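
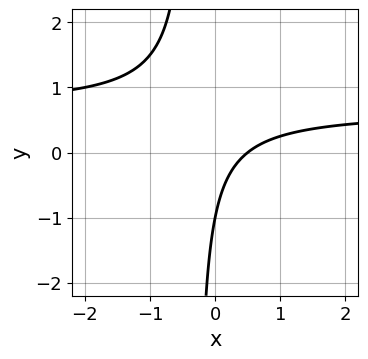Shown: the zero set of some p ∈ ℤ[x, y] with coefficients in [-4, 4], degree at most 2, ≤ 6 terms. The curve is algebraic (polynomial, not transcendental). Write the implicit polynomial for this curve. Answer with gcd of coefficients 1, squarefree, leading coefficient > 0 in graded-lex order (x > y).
Degree: the shape is more complex than any degree-1 curve, so deg p = 2.
Observable constraints: it crosses the y-axis at the gridline y = -1.
Together with the visible shape, these determine p as stated.

3*x*y - 2*x + y + 1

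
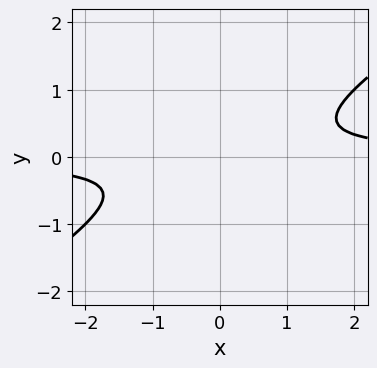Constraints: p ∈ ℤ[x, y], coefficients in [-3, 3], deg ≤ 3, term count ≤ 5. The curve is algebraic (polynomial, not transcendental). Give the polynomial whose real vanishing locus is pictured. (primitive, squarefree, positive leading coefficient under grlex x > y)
2*x*y - 3*y^2 - 1

(a) The degree is 2 — a generic line meets the curve in up to 2 points.
(b) Reading off the gridlines: it misses every integer gridline on the y-axis; no x-intercept at any integer in the box.
(c) Fitting integer coefficients to these (and the overall shape) gives p.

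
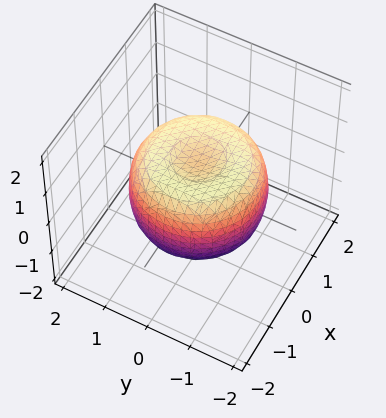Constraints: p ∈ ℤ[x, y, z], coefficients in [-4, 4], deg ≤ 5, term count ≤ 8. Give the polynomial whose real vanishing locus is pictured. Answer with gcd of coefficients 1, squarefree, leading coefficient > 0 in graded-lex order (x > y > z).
2*x^4 + 4*x^2*y^2 + 2*y^4 - 3*x^2 - 3*y^2 + 3*z^2 - 2

(a) The degree is 4 — the shape is more complex than any degree-3 surface.
(b) Symmetries: rotational symmetry about the z-axis ⇒ p depends on x, y only through x² + y².
(c) From the axis intercepts and sections: a circular section at z = 1 has radius between 0 and 1.
(d) Solving for integer coefficients yields p as stated.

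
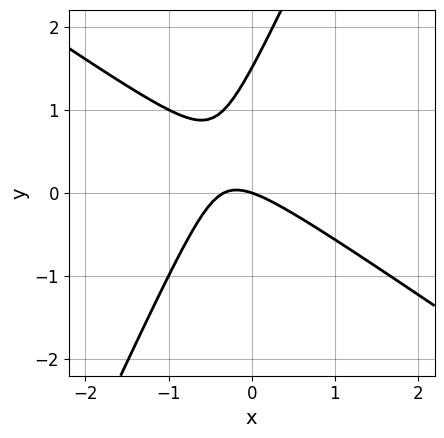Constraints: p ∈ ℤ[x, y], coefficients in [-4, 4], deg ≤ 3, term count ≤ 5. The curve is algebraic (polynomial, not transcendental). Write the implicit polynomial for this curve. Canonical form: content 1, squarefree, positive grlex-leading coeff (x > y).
The degree is 2 — the shape is more complex than any degree-1 curve.
Reading off the gridlines: one x-axis crossing is at x = 0; it crosses the y-axis at the gridline y = 0.
Solving for integer coefficients yields p as stated.

3*x^2 + 3*x*y - 2*y^2 + x + 3*y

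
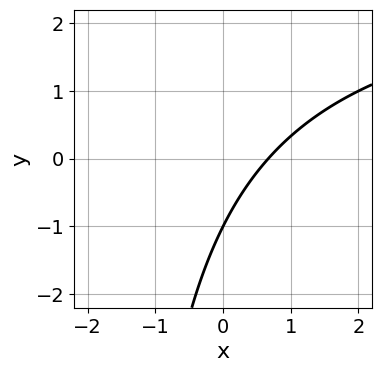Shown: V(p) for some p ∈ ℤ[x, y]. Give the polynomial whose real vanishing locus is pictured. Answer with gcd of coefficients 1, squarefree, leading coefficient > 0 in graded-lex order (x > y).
deg p = 2. The shape is more complex than any degree-1 curve.
Checking where it meets the axes: it meets the y-axis at y = -1 (among the integer gridlines).
Solving for integer coefficients yields p as stated.

x*y - 3*x + 2*y + 2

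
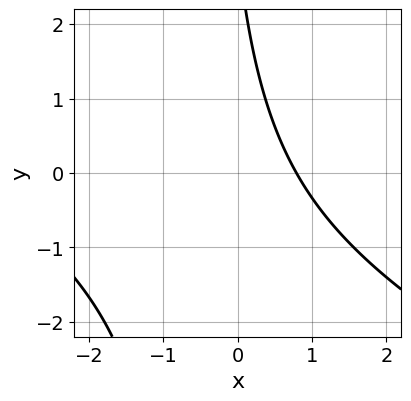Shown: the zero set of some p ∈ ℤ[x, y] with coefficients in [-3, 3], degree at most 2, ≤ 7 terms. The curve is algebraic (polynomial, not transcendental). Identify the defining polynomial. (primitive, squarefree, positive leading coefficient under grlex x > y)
x^2 + 2*x*y + 3*x + y - 3

The degree is 2 — a generic line meets the curve in up to 2 points.
From the visible intercepts: the curve avoids every integer y-axis point in the box.
Assembling these constraints gives the stated polynomial.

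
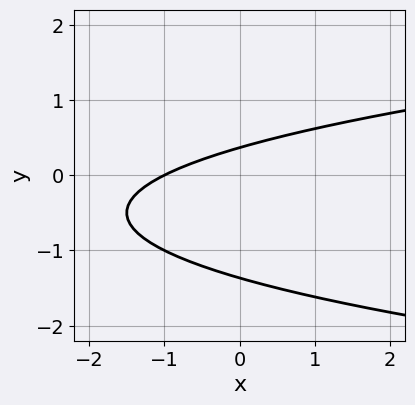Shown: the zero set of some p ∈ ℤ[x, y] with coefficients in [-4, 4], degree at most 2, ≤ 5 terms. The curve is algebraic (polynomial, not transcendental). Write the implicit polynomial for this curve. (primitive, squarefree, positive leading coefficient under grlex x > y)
1. The degree is 2 — the shape is more complex than any degree-1 curve.
2. From the axis intercepts and sections: it meets the x-axis at x = -1 (among the integer gridlines).
3. Putting this together gives p.

2*y^2 - x + 2*y - 1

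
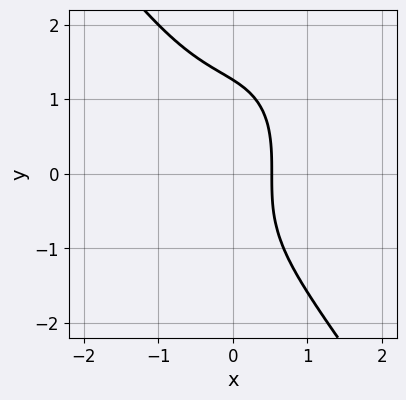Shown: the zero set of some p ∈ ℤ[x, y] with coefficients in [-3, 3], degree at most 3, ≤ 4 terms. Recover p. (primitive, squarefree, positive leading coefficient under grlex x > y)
1. Degree: the shape is more complex than any degree-2 curve, so deg p = 3.
2. Solving for integer coefficients yields p as stated.

3*x^3 + y^3 + 3*x - 2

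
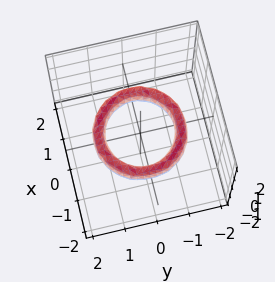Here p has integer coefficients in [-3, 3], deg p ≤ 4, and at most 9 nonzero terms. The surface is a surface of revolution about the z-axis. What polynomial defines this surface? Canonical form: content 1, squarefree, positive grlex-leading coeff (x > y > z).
x^4 + 2*x^2*y^2 + y^4 - 3*x^2 - 3*y^2 + 2*z^2 + 2

(a) deg p = 4.
(b) Symmetries: rotational symmetry about the z-axis ⇒ p depends on x, y only through x² + y².
(c) Observable constraints: the surface avoids every integer z-axis point in the box; the x-axis gridline crossings are at x ∈ {-1, 1}; among the integer gridlines, it crosses the y-axis at y ∈ {-1, 1}; a circular section at z = 0 has radius exactly 1.
(d) The integer polynomial consistent with all of this is the stated p.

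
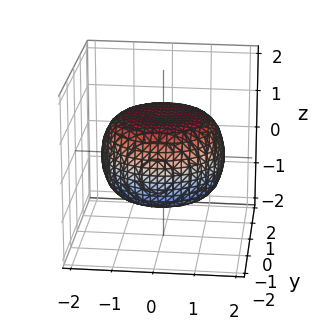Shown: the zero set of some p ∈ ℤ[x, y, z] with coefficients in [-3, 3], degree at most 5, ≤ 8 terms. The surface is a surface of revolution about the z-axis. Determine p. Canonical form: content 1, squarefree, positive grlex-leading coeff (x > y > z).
x^4 + 2*x^2*y^2 + y^4 - x^2 - y^2 + 3*z^2 - 3

(a) Degree: a generic line meets the surface in up to 4 points, so deg p = 4.
(b) Symmetries: the z-axis is an axis of rotation, so x and y enter only as x² + y².
(c) From the axis intercepts and sections: a circular section at z = -1 has radius exactly 1; among the integer gridlines, it crosses the z-axis at z ∈ {-1, 1}.
(d) These observations pin down the coefficients.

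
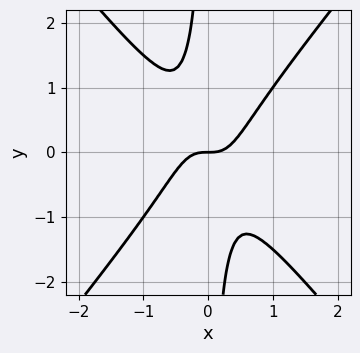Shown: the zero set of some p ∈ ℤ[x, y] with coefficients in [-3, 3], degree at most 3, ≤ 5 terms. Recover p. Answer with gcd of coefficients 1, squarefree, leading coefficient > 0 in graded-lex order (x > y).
3*x^3 - 2*x*y^2 - y

1. deg p = 3.
2. From the axis intercepts and sections: it meets the y-axis at y = 0 (among the integer gridlines); it crosses the x-axis at the gridline x = 0.
3. Together with the visible shape, these determine p as stated.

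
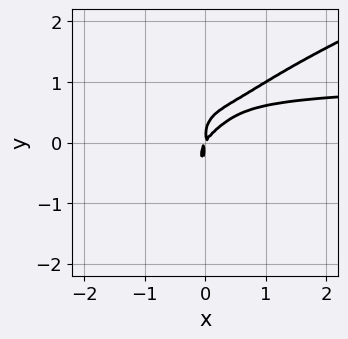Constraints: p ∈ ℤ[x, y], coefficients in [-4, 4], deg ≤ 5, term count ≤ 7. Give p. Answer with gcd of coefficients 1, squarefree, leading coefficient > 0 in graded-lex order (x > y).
1. Degree: a generic line meets the curve in up to 4 points, so deg p = 4.
2. Solving for integer coefficients yields p as stated.

3*y^4 - 3*x^2*y - x*y^2 + 3*x^2 - 2*x*y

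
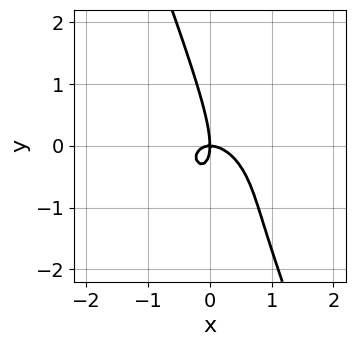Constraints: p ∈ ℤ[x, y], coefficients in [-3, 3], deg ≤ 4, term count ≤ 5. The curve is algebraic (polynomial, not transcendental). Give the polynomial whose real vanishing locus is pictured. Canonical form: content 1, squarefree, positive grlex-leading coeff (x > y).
Degree: no degree-2 curve has this shape, so deg p = 3.
Against the integer gridlines: it crosses the y-axis at the gridline y = 0; it meets the x-axis at x = 0 (among the integer gridlines).
Together with the visible shape, these determine p as stated.

3*x^3 + 2*x^2*y + 3*x*y^2 + y^3 + 2*x*y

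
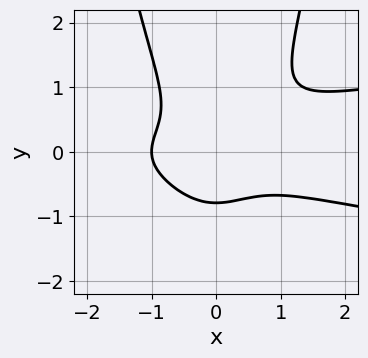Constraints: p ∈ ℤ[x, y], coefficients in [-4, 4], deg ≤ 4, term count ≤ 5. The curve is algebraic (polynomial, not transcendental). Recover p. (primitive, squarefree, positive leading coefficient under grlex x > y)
First, the degree is 4 — the shape is more complex than any degree-3 curve.
Then, from the axis intercepts and sections: it meets the x-axis at x = -1 (among the integer gridlines).
Finally, fitting integer coefficients to these (and the overall shape) gives p.

3*x^2*y^2 - x^3 - 2*y^3 - 1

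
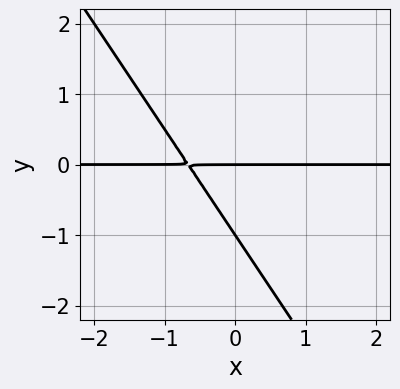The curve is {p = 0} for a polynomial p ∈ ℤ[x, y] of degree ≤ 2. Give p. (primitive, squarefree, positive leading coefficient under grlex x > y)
3*x*y + 2*y^2 + 2*y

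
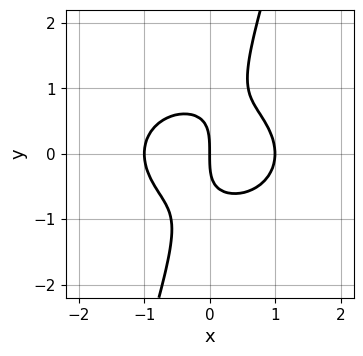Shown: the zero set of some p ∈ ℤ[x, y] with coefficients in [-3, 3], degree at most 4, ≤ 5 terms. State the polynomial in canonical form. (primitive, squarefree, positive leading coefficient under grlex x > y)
(a) Degree: a generic line meets the curve in up to 3 points, so deg p = 3.
(b) Observable constraints: among the integer gridlines, it crosses the x-axis at x ∈ {-1, 0, 1}; one y-axis crossing is at y = 0.
(c) The integer polynomial consistent with all of this is the stated p.

2*x^3 + 3*x*y^2 - y^3 - 2*x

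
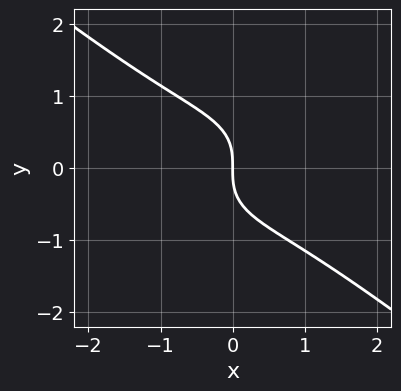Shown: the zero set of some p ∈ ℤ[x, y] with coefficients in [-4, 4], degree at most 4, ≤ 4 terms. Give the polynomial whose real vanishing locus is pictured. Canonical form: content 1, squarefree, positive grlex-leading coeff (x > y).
1. deg p = 3. A generic line meets the curve in up to 3 points.
2. Observable constraints: it meets the x-axis at x = 0 (among the integer gridlines); it meets the y-axis at y = 0 (among the integer gridlines).
3. These observations pin down the coefficients.

x^3 + 2*y^3 + 2*x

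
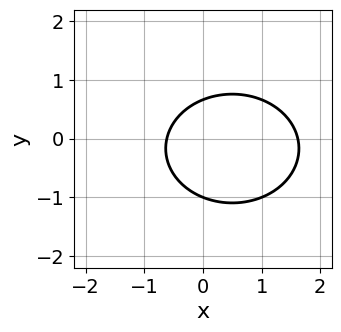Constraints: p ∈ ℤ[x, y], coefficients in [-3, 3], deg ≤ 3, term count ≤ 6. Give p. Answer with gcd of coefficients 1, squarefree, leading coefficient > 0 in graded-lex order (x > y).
2*x^2 + 3*y^2 - 2*x + y - 2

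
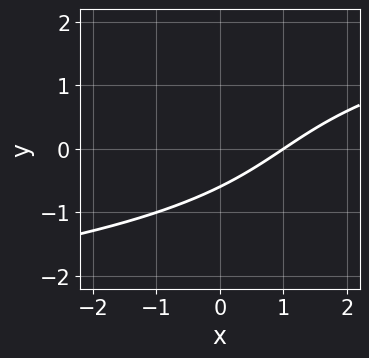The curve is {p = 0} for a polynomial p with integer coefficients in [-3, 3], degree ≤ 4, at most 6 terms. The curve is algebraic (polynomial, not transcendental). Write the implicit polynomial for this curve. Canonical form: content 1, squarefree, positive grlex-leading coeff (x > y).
(a) Degree: no degree-2 curve has this shape, so deg p = 3.
(b) Observable constraints: it meets the x-axis at x = 1 (among the integer gridlines).
(c) Assembling these constraints gives the stated polynomial.

y^3 - 2*x + 3*y + 2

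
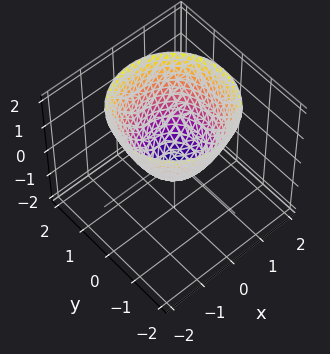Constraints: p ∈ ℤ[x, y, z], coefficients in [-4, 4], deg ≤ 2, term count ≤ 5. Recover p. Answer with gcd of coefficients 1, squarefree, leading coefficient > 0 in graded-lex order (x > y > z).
2*x^2 + 2*y^2 - 2*z - 1

(a) Degree: the shape is more complex than any degree-1 surface, so deg p = 2.
(b) Symmetries: every cross-section ⟂ z is a circle, so x, y appear only via x² + y².
(c) Reading off the gridlines: a circular section at z = 1 has radius between 1 and 2.
(d) Fitting integer coefficients to these (and the overall shape) gives p.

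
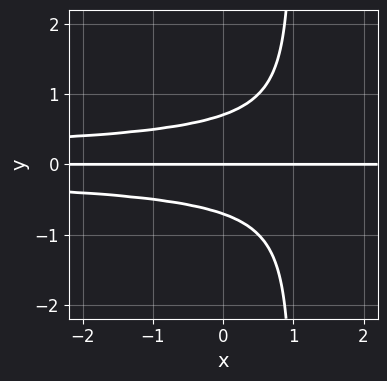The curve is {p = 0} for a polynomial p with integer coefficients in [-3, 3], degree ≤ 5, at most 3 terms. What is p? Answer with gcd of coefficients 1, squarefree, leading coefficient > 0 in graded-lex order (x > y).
1. Degree: the shape is more complex than any degree-3 curve, so deg p = 4.
2. Reading off the gridlines: one y-axis crossing is at y = 0; every point of the x-axis in the box is on the curve.
3. Solving for integer coefficients yields p as stated.

2*x*y^3 - 2*y^3 + y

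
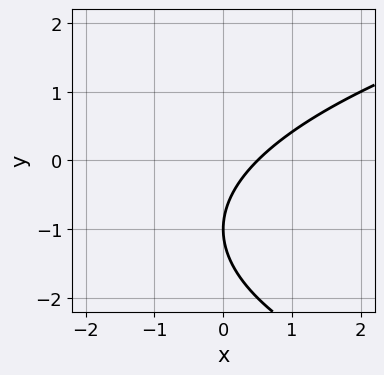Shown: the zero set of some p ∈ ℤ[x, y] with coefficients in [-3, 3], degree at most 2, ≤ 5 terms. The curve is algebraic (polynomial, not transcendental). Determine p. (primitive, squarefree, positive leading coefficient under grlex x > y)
The degree is 2 — no degree-1 curve has this shape.
From the axis intercepts and sections: one y-axis crossing is at y = -1.
Assembling these constraints gives the stated polynomial.

y^2 - 2*x + 2*y + 1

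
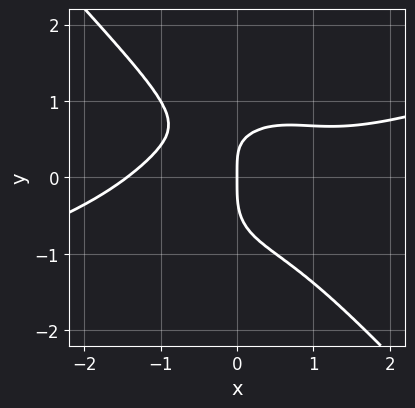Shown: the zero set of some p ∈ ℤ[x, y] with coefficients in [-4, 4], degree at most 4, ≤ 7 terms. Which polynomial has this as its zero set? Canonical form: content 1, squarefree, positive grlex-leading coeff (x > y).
1. Degree: no degree-3 curve has this shape, so deg p = 4.
2. Checking where it meets the axes: it crosses the x-axis at the gridline x = 0; one y-axis crossing is at y = 0.
3. Together with the visible shape, these determine p as stated.

x^4 - 3*x^3*y - 3*y^4 - 2*x*y + 3*x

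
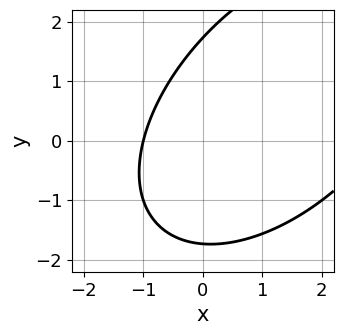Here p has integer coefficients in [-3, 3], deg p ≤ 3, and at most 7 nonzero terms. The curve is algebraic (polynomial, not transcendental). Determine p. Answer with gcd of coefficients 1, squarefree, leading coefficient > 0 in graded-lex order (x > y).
x^2 - x*y + y^2 - 2*x - 3

deg p = 2. No degree-1 curve has this shape.
Observable constraints: one x-axis crossing is at x = -1.
These observations pin down the coefficients.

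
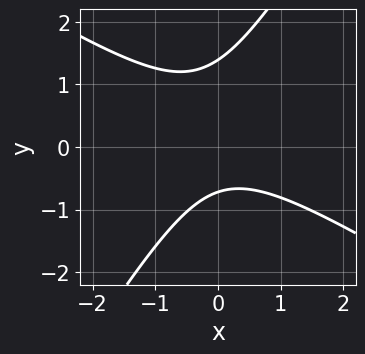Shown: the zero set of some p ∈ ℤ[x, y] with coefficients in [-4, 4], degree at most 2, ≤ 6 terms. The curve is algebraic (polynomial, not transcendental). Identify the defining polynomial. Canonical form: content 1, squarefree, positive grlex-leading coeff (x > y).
(a) Degree: the shape is more complex than any degree-1 curve, so deg p = 2.
(b) Reading off the gridlines: the curve avoids every integer x-axis point in the box.
(c) Together with the visible shape, these determine p as stated.

3*x^2 + 3*x*y - 3*y^2 + 2*y + 3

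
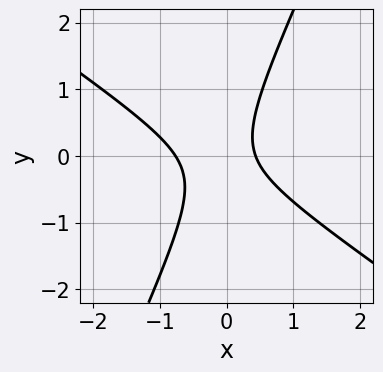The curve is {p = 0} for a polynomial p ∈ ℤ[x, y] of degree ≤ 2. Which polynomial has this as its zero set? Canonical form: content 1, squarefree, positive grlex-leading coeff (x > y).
3*x^2 + 3*x*y - 2*y^2 + x - 1

1. The degree is 2 — a generic line meets the curve in up to 2 points.
2. From the axis intercepts and sections: it misses every integer gridline on the y-axis.
3. Together with the visible shape, these determine p as stated.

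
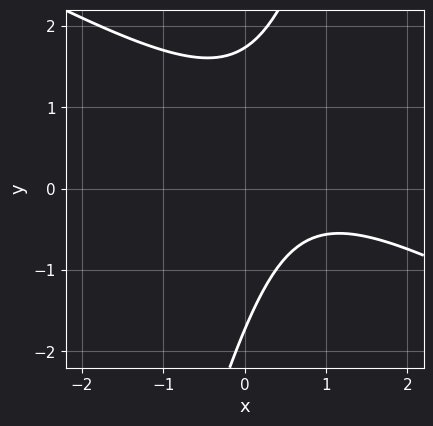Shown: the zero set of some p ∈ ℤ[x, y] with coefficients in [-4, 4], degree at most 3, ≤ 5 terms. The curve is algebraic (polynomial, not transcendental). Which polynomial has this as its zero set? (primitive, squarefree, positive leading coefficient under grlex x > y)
2*x^2 + 3*x*y - y^2 - 3*x + 3

The degree is 2 — no degree-1 curve has this shape.
Checking where it meets the axes: the curve avoids every integer x-axis point in the box.
Together with the visible shape, these determine p as stated.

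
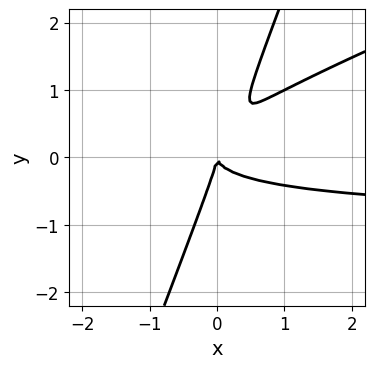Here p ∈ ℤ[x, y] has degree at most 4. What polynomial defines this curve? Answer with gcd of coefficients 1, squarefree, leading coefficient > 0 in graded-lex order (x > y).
x^2*y - 3*x*y^2 + y^3 + x^2

First, deg p = 3. No degree-2 curve has this shape.
Then, against the integer gridlines: it crosses the x-axis at the gridline x = 0; one y-axis crossing is at y = 0.
Finally, putting this together gives p.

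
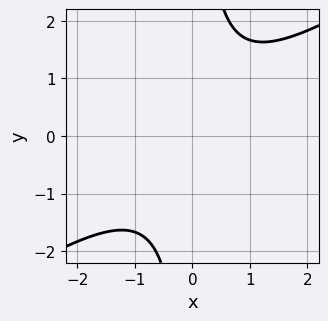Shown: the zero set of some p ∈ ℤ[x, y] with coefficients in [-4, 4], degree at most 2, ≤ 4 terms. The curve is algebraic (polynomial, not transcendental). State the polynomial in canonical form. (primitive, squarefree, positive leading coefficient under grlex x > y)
(a) deg p = 2.
(b) From the axis intercepts and sections: it misses every integer gridline on the x-axis; it misses every integer gridline on the y-axis.
(c) Matching integer coefficients to the picture gives p.

2*x^2 - 3*x*y + 3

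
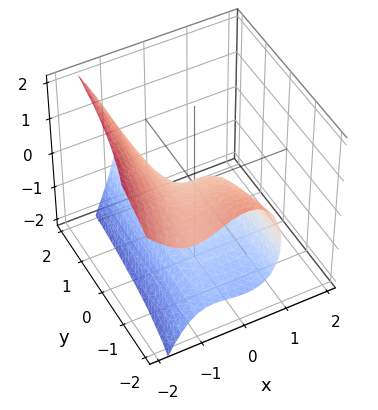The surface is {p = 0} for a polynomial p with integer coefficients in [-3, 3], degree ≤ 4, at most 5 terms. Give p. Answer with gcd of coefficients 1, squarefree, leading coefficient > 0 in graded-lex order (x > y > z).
First, degree: a generic line meets the surface in up to 3 points, so deg p = 3.
Then, reading off the gridlines: one z-axis crossing is at z = 0; it meets the y-axis at y = 0 (among the integer gridlines).
Finally, assembling these constraints gives the stated polynomial.

3*x^3 - 2*x^2*y + x^2*z + 3*z^2 + 2*y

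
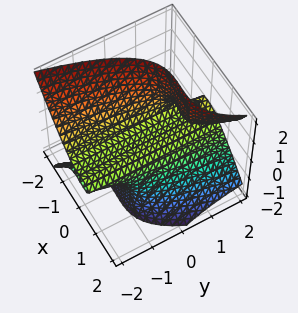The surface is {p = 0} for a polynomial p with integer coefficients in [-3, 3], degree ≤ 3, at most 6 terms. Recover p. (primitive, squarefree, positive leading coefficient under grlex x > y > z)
(a) The degree is 3 — the shape is more complex than any degree-2 surface.
(b) Checking where it meets the axes: one x-axis crossing is at x = 0; it meets the z-axis at z = 0 (among the integer gridlines); every point of the y-axis in the box is on the surface.
(c) Together with the visible shape, these determine p as stated.

3*x^3 - 3*y*z^2 + z^3 - 2*x^2 + 2*z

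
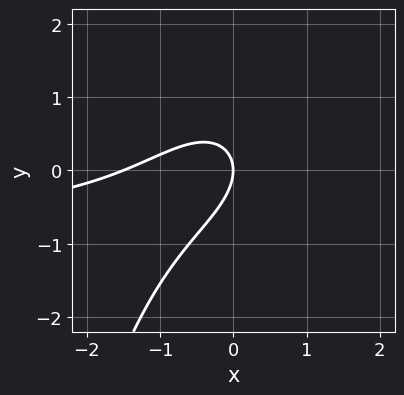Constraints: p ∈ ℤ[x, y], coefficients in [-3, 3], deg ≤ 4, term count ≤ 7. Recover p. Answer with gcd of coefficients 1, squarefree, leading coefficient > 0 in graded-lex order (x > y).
2*x^2*y + 2*x^2 - 2*x*y + 3*y^2 + 3*x

(a) The degree is 3 — no degree-2 curve has this shape.
(b) Checking where it meets the axes: one y-axis crossing is at y = 0; it meets the x-axis at x = 0 (among the integer gridlines).
(c) Assembling these constraints gives the stated polynomial.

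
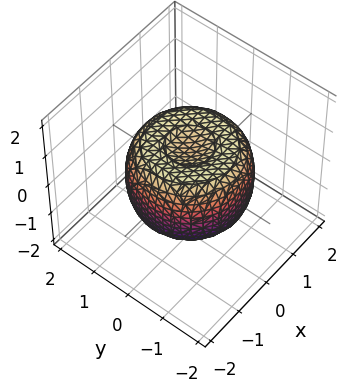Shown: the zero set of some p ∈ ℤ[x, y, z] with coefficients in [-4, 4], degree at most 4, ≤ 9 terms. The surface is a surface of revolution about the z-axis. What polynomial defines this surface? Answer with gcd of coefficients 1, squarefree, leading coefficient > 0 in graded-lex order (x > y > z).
First, deg p = 4. The shape is more complex than any degree-3 surface.
Next, symmetries: the surface is invariant under rotation about z: p = q(x² + y², z).
Then, observable constraints: a circular section at z = 0 has radius between 1 and 2.
Finally, the integer polynomial consistent with all of this is the stated p.

2*x^4 + 4*x^2*y^2 + 2*y^4 - 3*x^2 - 3*y^2 + 3*z^2 - 2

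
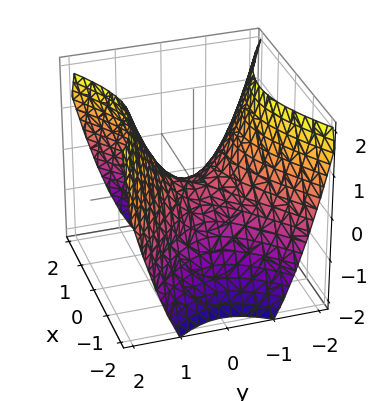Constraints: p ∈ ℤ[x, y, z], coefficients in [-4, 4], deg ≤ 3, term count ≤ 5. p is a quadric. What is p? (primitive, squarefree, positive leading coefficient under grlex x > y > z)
2*x^2 - 3*y^2 + 3*z

(a) The degree is 2 — a hyperbolic paraboloid; a quadric.
(b) Symmetries: the x ↦ −x reflection is a symmetry, so x appears only in even powers; the y ↦ −y reflection is a symmetry, so y appears only in even powers.
(c) Against the integer gridlines: it crosses the x-axis at the gridline x = 0; one z-axis crossing is at z = 0.
(d) Assembling these constraints gives the stated polynomial.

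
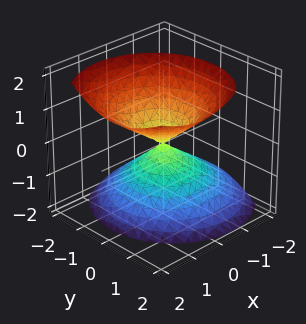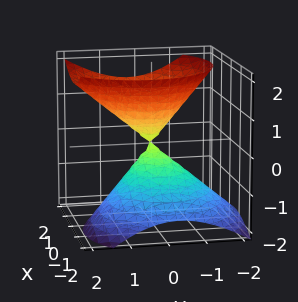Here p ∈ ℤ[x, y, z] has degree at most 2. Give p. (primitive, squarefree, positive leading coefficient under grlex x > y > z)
The degree is 2 — the shape is more complex than any degree-1 surface.
Checking where it meets the axes: one z-axis crossing is at z = 0; it crosses the y-axis at the gridline y = 0; it meets the x-axis at x = 0 (among the integer gridlines).
Assembling these constraints gives the stated polynomial.

3*x^2 - 2*x*z + 3*y^2 - y*z - 3*z^2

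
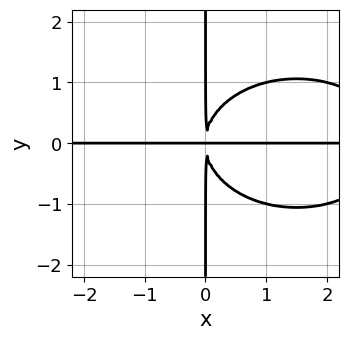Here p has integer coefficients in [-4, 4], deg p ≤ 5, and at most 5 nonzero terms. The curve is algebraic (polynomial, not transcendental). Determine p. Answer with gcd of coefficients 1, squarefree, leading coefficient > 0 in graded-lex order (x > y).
1. deg p = 4.
2. Reading off the gridlines: the visible x-axis segment lies entirely on the curve; every point of the y-axis in the box is on the curve.
3. The integer polynomial consistent with all of this is the stated p.

x^3*y + 2*x*y^3 - 3*x^2*y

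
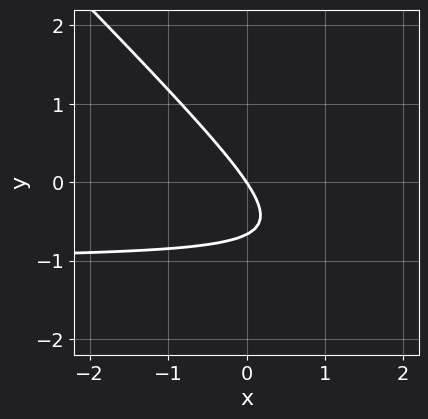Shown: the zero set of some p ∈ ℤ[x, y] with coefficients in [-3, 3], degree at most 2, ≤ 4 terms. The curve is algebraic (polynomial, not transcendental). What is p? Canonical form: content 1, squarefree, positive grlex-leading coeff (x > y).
3*x*y + 3*y^2 + 3*x + 2*y

1. Degree: a generic line meets the curve in up to 2 points, so deg p = 2.
2. From the visible intercepts: it crosses the y-axis at the gridline y = 0; it crosses the x-axis at the gridline x = 0.
3. The integer polynomial consistent with all of this is the stated p.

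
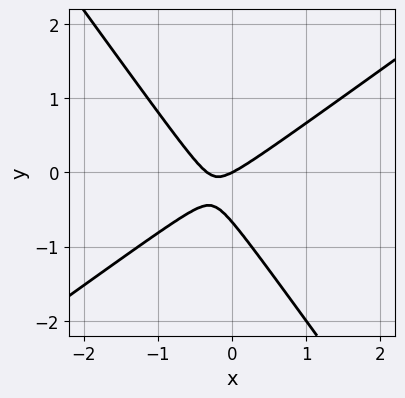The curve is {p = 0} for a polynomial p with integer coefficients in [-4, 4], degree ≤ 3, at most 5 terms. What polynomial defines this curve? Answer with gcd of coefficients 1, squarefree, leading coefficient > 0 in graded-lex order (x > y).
3*x^2 - 2*x*y - 3*y^2 + x - 2*y

First, degree: no degree-1 curve has this shape, so deg p = 2.
Then, from the axis intercepts and sections: it meets the y-axis at y = 0 (among the integer gridlines); it meets the x-axis at x = 0 (among the integer gridlines).
Finally, assembling these constraints gives the stated polynomial.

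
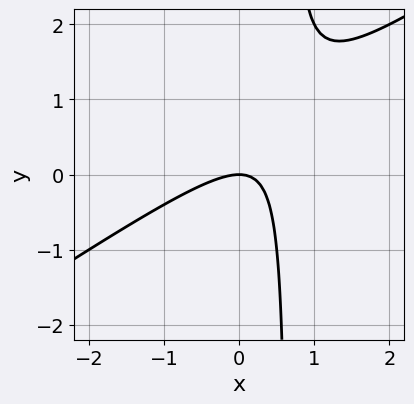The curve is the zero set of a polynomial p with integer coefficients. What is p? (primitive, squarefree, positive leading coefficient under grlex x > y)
2*x^2 - 3*x*y + 2*y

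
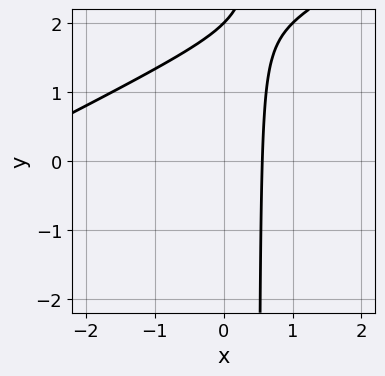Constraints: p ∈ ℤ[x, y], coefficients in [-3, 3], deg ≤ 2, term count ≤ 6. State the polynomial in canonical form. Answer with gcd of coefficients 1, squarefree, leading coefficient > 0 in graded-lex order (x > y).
x^2 - 2*x*y + 3*x + y - 2

(a) deg p = 2. No degree-1 curve has this shape.
(b) Checking where it meets the axes: it meets the y-axis at y = 2 (among the integer gridlines).
(c) These observations pin down the coefficients.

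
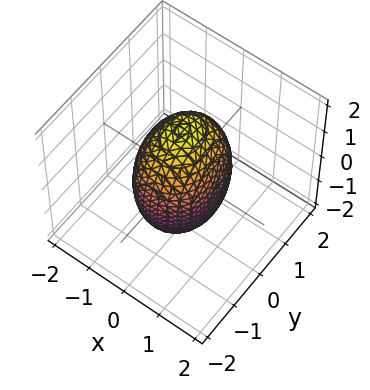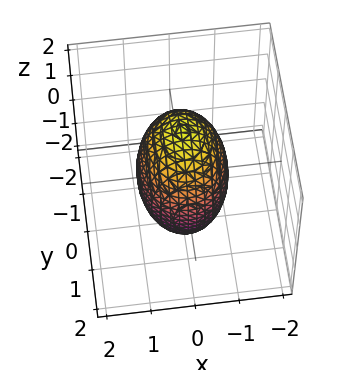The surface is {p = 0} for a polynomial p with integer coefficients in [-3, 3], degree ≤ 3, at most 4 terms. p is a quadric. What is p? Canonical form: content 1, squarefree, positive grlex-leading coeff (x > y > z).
(a) Degree: bounded and convex; a quadric, so deg p = 2.
(b) Symmetries: mirror symmetry z ↦ −z ⇒ only even powers of z; it's symmetric under x → −x, forcing even powers of x; mirror symmetry y ↦ −y ⇒ only even powers of y.
(c) Checking where it meets the axes: among the integer gridlines, it crosses the x-axis at x ∈ {-1, 1}.
(d) Solving for integer coefficients yields p as stated.

3*x^2 + 2*y^2 + z^2 - 3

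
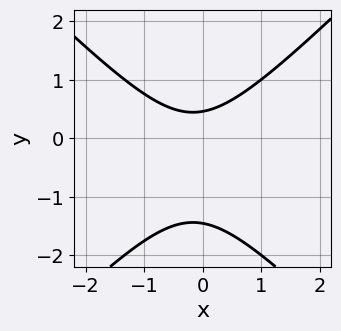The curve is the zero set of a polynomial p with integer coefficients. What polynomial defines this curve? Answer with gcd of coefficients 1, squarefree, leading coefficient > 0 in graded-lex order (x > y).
1. Degree: no degree-1 curve has this shape, so deg p = 2.
2. From the visible intercepts: it misses every integer gridline on the x-axis.
3. Matching integer coefficients to the picture gives p.

3*x^2 - 3*y^2 + x - 3*y + 2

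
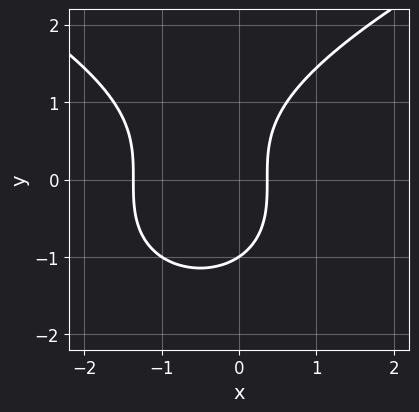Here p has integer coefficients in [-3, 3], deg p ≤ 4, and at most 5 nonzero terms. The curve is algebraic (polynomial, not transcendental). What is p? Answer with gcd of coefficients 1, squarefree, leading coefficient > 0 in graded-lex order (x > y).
y^3 - 2*x^2 - 2*x + 1

The degree is 3 — a generic line meets the curve in up to 3 points.
Against the integer gridlines: one y-axis crossing is at y = -1.
Solving for integer coefficients yields p as stated.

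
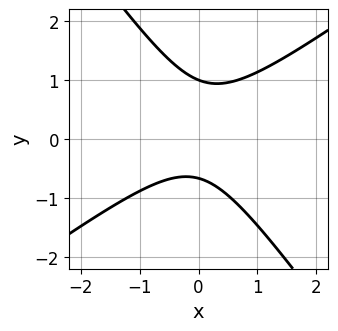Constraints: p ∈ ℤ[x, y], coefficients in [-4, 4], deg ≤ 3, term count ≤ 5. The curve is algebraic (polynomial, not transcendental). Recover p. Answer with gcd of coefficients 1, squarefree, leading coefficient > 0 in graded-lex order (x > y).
(a) deg p = 2.
(b) Observable constraints: it crosses the y-axis at the gridline y = 1; the curve avoids every integer x-axis point in the box.
(c) Matching integer coefficients to the picture gives p.

3*x^2 - 2*x*y - 3*y^2 + y + 2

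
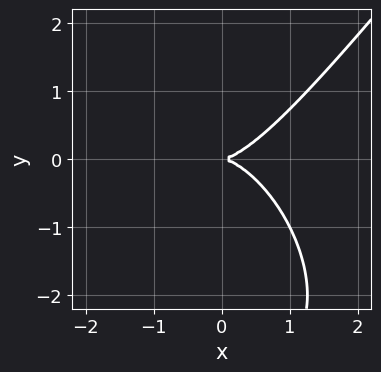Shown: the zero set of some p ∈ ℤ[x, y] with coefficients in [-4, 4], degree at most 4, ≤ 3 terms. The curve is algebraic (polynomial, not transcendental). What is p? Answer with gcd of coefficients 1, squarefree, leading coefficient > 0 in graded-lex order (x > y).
2*x^3 - y^3 - 3*y^2

1. Degree: no degree-2 curve has this shape, so deg p = 3.
2. From the axis intercepts and sections: it crosses the x-axis at the gridline x = 0; it crosses the y-axis at the gridline y = 0.
3. The integer polynomial consistent with all of this is the stated p.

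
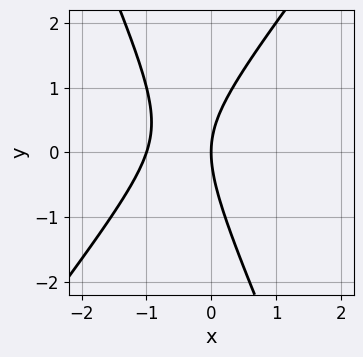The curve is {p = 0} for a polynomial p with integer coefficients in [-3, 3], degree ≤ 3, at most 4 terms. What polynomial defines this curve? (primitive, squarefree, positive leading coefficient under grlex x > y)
First, the degree is 2 — the shape is more complex than any degree-1 curve.
Next, reading off the gridlines: the x-axis gridline crossings are at x ∈ {-1, 0}; it crosses the y-axis at the gridline y = 0.
Finally, these observations pin down the coefficients.

3*x^2 - x*y - y^2 + 3*x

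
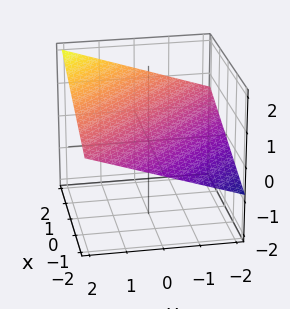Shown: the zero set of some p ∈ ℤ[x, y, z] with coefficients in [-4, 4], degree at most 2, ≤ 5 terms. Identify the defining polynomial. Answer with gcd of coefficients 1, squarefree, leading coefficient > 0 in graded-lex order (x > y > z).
First, deg p = 1.
Then, from the visible intercepts: one x-axis crossing is at x = -2; it meets the y-axis at y = -2 (among the integer gridlines).
Finally, putting this together gives p.

x + y - 3*z + 2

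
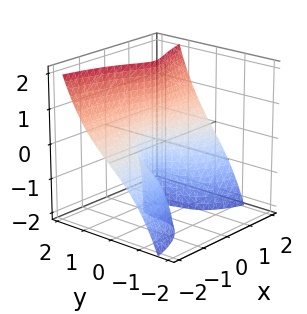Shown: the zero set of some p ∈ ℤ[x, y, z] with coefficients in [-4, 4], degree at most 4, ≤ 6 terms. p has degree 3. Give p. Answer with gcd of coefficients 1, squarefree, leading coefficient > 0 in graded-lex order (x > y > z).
1. Degree: the shape is more complex than any degree-2 surface, so deg p = 3.
2. Reading off the gridlines: the surface avoids every integer x-axis point in the box; the surface avoids every integer z-axis point in the box.
3. Fitting integer coefficients to these (and the overall shape) gives p.

2*x^2*y - 2*x^2*z + 2*y^3 + x*z - 1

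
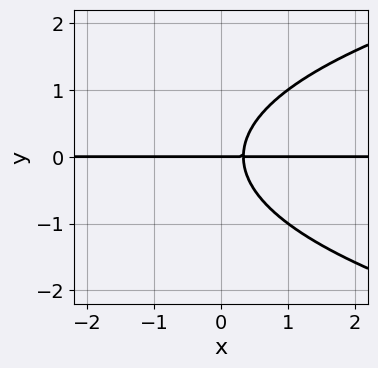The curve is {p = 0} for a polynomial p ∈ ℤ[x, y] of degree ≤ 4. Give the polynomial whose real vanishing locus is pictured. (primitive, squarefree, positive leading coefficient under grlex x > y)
2*y^3 - 3*x*y + y

1. Degree: a generic line meets the curve in up to 3 points, so deg p = 3.
2. Observable constraints: every point of the x-axis in the box is on the curve; it meets the y-axis at y = 0 (among the integer gridlines).
3. Matching integer coefficients to the picture gives p.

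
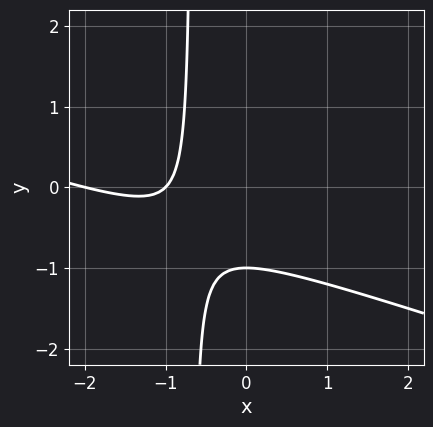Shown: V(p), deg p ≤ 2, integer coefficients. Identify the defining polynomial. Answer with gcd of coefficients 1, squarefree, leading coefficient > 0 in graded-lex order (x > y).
(a) The degree is 2 — no degree-1 curve has this shape.
(b) From the axis intercepts and sections: it meets the y-axis at y = -1 (among the integer gridlines); the x-axis gridline crossings are at x ∈ {-2, -1}.
(c) The integer polynomial consistent with all of this is the stated p.

x^2 + 3*x*y + 3*x + 2*y + 2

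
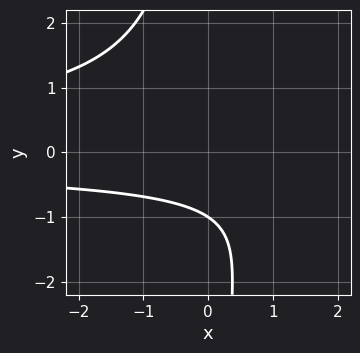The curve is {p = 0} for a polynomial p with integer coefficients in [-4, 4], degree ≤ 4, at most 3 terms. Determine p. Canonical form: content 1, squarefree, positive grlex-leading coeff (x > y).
2*x*y^2 + 3*y + 3

(a) The degree is 3 — no degree-2 curve has this shape.
(b) Against the integer gridlines: no x-intercept at any integer in the box; one y-axis crossing is at y = -1.
(c) Assembling these constraints gives the stated polynomial.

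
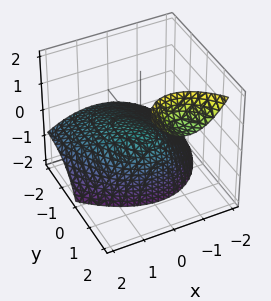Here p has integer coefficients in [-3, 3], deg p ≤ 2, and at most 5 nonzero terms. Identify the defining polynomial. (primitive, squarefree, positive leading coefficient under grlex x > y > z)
There are 2 components. Treating them together as one polynomial.
The degree is 2 — no degree-1 surface has this shape.
Checking where it meets the axes: one y-axis crossing is at y = 0; it meets the x-axis at x = 0 (among the integer gridlines).
Matching integer coefficients to the picture gives p.

2*x^2 + x*y + y^2 - 3*y*z + 3*z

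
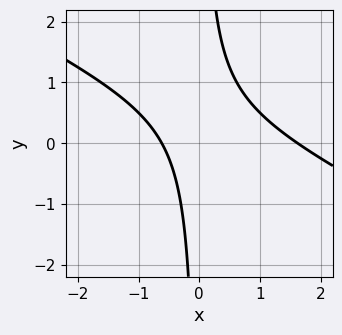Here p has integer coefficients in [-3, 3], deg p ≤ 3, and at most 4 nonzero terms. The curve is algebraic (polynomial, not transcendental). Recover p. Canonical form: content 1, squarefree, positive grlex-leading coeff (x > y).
First, degree: the shape is more complex than any degree-1 curve, so deg p = 2.
Next, reading off the gridlines: it misses every integer gridline on the y-axis.
Finally, together with the visible shape, these determine p as stated.

x^2 + 2*x*y - x - 1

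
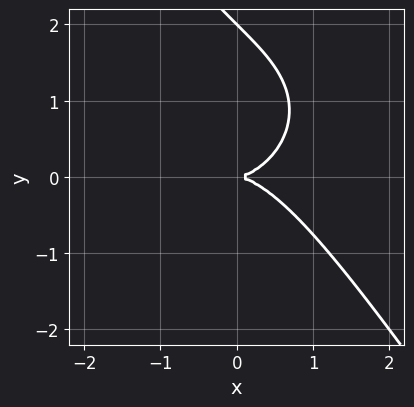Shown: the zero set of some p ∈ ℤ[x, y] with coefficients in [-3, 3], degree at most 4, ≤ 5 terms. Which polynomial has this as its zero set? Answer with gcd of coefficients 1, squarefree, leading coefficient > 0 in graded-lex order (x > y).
x^3 + x*y^2 + y^3 - 2*y^2

(a) Degree: a generic line meets the curve in up to 3 points, so deg p = 3.
(b) Checking where it meets the axes: among the integer gridlines, it crosses the y-axis at y ∈ {0, 2}; one x-axis crossing is at x = 0.
(c) Fitting integer coefficients to these (and the overall shape) gives p.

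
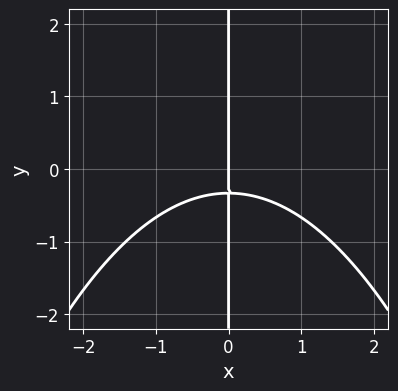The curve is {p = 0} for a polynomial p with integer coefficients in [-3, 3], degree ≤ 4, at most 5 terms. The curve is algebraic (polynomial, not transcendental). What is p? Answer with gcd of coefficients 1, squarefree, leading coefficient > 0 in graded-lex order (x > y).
x^3 + 3*x*y + x

1. The degree is 3 — no degree-2 curve has this shape.
2. Against the integer gridlines: every point of the y-axis in the box is on the curve; it crosses the x-axis at the gridline x = 0.
3. Solving for integer coefficients yields p as stated.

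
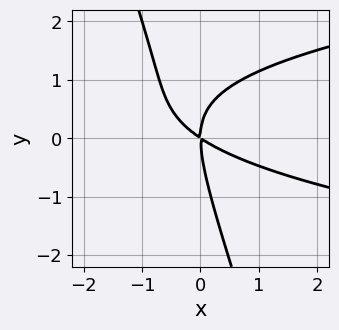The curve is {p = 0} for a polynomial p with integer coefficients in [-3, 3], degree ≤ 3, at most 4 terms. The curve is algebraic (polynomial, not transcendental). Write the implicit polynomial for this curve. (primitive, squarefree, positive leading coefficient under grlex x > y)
deg p = 3.
From the visible intercepts: it meets the x-axis at x = 0 (among the integer gridlines); it meets the y-axis at y = 0 (among the integer gridlines).
Together with the visible shape, these determine p as stated.

3*x*y^2 + y^3 - 2*x^2 - 3*x*y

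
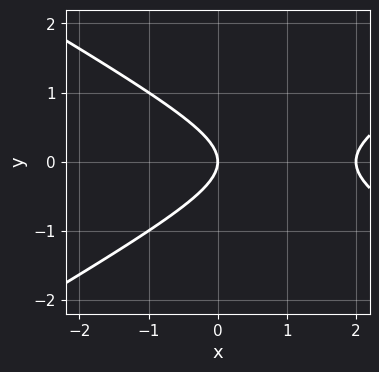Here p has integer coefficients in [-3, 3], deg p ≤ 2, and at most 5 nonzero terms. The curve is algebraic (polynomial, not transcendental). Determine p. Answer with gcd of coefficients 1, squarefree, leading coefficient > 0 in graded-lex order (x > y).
x^2 - 3*y^2 - 2*x

First, deg p = 2.
Then, symmetries: the y ↦ −y reflection is a symmetry, so y appears only in even powers.
Next, checking where it meets the axes: the x-axis gridline crossings are at x ∈ {0, 2}; it meets the y-axis at y = 0 (among the integer gridlines).
Finally, assembling these constraints gives the stated polynomial.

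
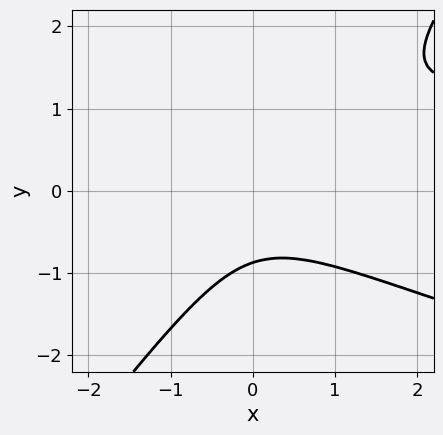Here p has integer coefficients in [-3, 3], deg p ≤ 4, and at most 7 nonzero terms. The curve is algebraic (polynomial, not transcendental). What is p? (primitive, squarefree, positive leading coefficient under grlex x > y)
Degree: the shape is more complex than any degree-2 curve, so deg p = 3.
Against the integer gridlines: no x-intercept at any integer in the box.
Solving for integer coefficients yields p as stated.

x^2*y + 3*x*y^2 - 3*y^3 - 2*x^2 - 2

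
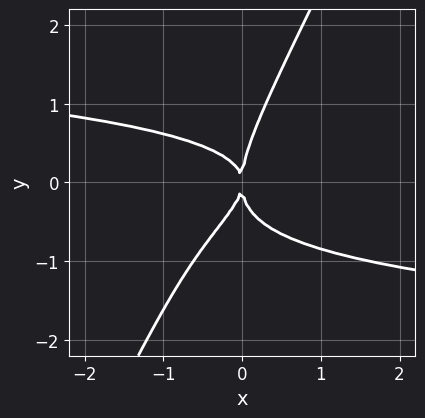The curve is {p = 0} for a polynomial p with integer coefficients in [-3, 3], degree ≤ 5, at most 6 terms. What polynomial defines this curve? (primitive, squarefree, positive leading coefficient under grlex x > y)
deg p = 4. No degree-3 curve has this shape.
From the axis intercepts and sections: it crosses the y-axis at the gridline y = 0; one x-axis crossing is at x = 0.
Putting this together gives p.

2*x*y^3 - y^4 + x*y^2 + x^2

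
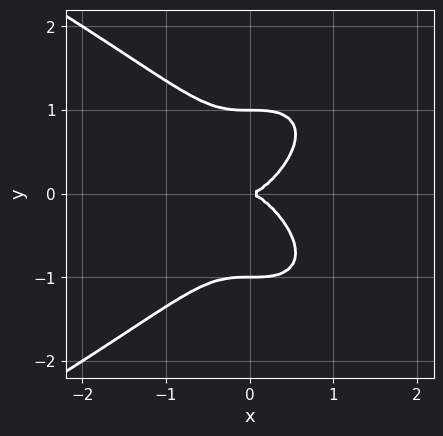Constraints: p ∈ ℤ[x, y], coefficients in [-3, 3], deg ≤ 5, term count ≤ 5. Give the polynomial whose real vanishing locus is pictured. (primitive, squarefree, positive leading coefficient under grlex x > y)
First, deg p = 4. A generic line meets the curve in up to 4 points.
Then, symmetries: it's symmetric under y → −y, forcing even powers of y.
Next, checking where it meets the axes: the y-axis gridline crossings are at y ∈ {-1, 0, 1}; it meets the x-axis at x = 0 (among the integer gridlines).
Finally, together with the visible shape, these determine p as stated.

2*y^4 + 3*x^3 - 2*y^2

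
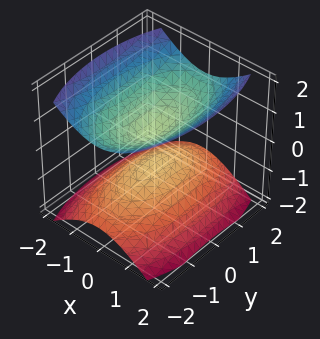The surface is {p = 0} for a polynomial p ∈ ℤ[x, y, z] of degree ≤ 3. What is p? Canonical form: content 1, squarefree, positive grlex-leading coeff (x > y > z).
3*x^2 + y^2 - 3*z^2 + 1

I count 2 distinct pieces.
Degree: two separate bowl-shaped sheets opening away from each other; a quadric, so deg p = 2.
Symmetries: mirror symmetry x ↦ −x ⇒ only even powers of x; the y ↦ −y reflection is a symmetry, so y appears only in even powers; the z ↦ −z reflection is a symmetry, so z appears only in even powers.
From the visible intercepts: the surface avoids every integer y-axis point in the box; the surface avoids every integer x-axis point in the box.
Matching integer coefficients to the picture gives p.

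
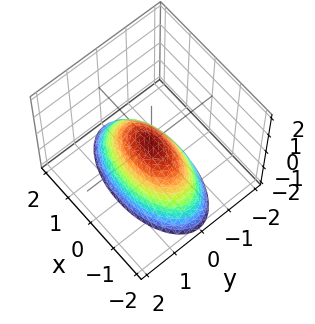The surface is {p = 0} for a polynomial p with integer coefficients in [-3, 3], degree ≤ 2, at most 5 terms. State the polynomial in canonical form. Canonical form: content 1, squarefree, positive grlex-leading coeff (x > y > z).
First, deg p = 2. A single bowl opening along one axis; a quadric.
Then, symmetries: it's symmetric under x → −x, forcing even powers of x; mirror symmetry y ↦ −y ⇒ only even powers of y.
Next, observable constraints: it crosses the y-axis at the gridline y = 0; it crosses the z-axis at the gridline z = 0; it meets the x-axis at x = 0 (among the integer gridlines).
Finally, together with the visible shape, these determine p as stated.

x^2 + 3*y^2 + 2*z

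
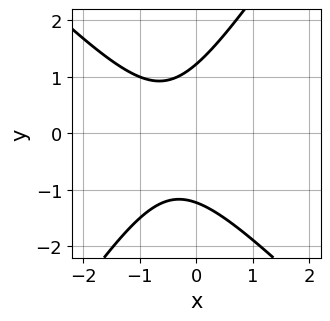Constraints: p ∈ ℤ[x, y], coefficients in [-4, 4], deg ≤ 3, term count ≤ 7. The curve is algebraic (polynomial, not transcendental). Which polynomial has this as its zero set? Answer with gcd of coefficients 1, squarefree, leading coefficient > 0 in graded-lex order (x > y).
3*x^2 + x*y - 2*y^2 + 3*x + 3

Degree: no degree-1 curve has this shape, so deg p = 2.
Observable constraints: the curve avoids every integer x-axis point in the box.
Assembling these constraints gives the stated polynomial.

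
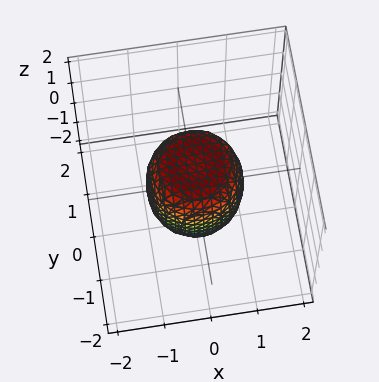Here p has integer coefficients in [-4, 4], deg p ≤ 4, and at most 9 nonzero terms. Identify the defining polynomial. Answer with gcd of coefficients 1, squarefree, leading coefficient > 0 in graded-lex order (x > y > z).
deg p = 4.
By symmetry, the z-axis is an axis of rotation, so x and y enter only as x² + y².
Against the integer gridlines: a circular section at z = 0 has radius exactly 1; among the integer gridlines, it crosses the z-axis at z ∈ {-1, 1}.
These observations pin down the coefficients.

2*x^4 + 4*x^2*y^2 + 2*y^4 - x^2 - y^2 + z^2 - 1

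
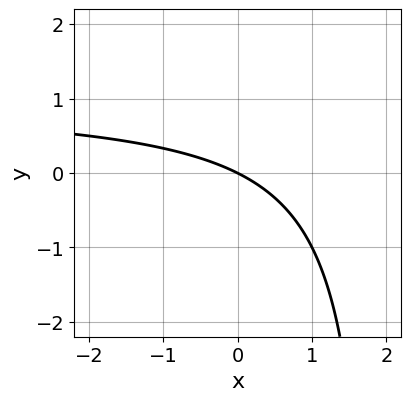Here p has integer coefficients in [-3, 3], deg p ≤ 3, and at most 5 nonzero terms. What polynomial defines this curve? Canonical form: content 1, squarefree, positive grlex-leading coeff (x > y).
x*y - x - 2*y

(a) The degree is 2 — a generic line meets the curve in up to 2 points.
(b) Checking where it meets the axes: one y-axis crossing is at y = 0; one x-axis crossing is at x = 0.
(c) Fitting integer coefficients to these (and the overall shape) gives p.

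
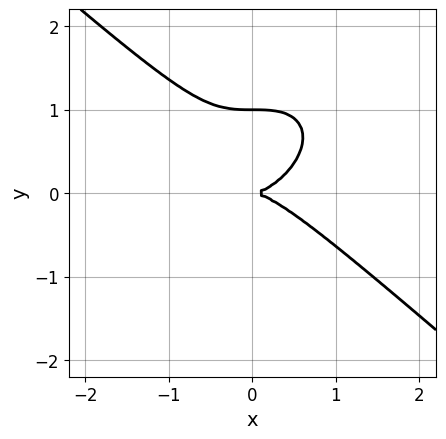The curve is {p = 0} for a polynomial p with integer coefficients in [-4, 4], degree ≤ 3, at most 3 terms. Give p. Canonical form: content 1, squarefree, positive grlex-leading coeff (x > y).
2*x^3 + 3*y^3 - 3*y^2

deg p = 3.
Observable constraints: the y-axis gridline crossings are at y ∈ {0, 1}; it meets the x-axis at x = 0 (among the integer gridlines).
Together with the visible shape, these determine p as stated.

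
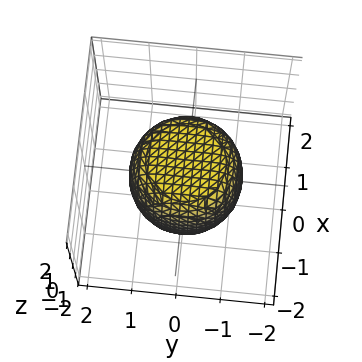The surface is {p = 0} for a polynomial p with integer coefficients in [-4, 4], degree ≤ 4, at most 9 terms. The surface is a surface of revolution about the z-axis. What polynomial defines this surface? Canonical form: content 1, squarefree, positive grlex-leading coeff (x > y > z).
2*x^4 + 4*x^2*y^2 + 2*y^4 - x^2 - y^2 + 2*z^2 - 3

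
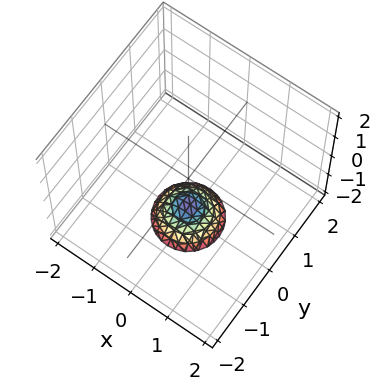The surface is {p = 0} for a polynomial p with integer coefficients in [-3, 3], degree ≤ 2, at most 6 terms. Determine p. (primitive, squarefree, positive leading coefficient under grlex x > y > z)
First, the degree is 2 — no degree-1 surface has this shape.
Next, symmetry: the z-axis is an axis of rotation, so x and y enter only as x² + y².
Next, checking where it meets the axes: a circular section at z = -2 has radius between 0 and 1; no x-intercept at any integer in the box.
Finally, together with the visible shape, these determine p as stated.

2*x^2 + 2*y^2 + 2*z + 3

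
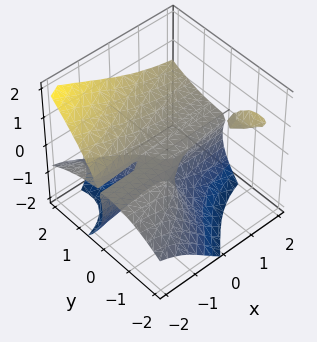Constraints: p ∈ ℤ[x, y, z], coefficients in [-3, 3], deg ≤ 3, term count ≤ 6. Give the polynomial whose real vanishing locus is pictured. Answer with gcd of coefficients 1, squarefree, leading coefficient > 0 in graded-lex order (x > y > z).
There are 2 components.
Degree: no degree-2 surface has this shape, so deg p = 3.
From the visible intercepts: the z-axis gridline crossings are at z ∈ {-1, 0}; the visible x-axis segment lies entirely on the surface.
These observations pin down the coefficients.

3*x*y*z - y^3 + 2*z^3 + 3*z^2 + z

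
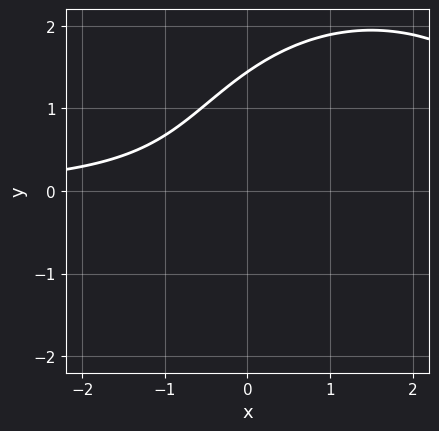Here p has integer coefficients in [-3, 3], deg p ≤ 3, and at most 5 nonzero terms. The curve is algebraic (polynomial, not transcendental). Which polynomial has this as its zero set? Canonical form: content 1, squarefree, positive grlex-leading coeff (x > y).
x^2*y + y^3 - 3*x*y - 3

(a) deg p = 3. A generic line meets the curve in up to 3 points.
(b) From the axis intercepts and sections: no x-intercept at any integer in the box.
(c) Putting this together gives p.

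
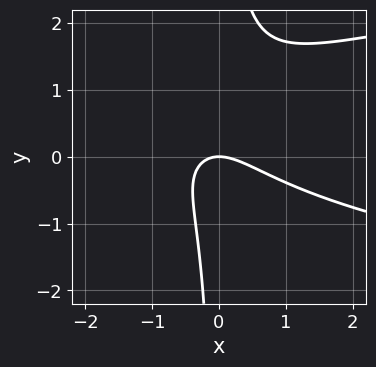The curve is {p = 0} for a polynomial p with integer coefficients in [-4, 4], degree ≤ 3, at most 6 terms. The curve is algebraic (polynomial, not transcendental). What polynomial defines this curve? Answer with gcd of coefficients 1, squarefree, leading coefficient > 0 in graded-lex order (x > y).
3*x*y^2 - 2*x^2 - 2*x*y - 2*y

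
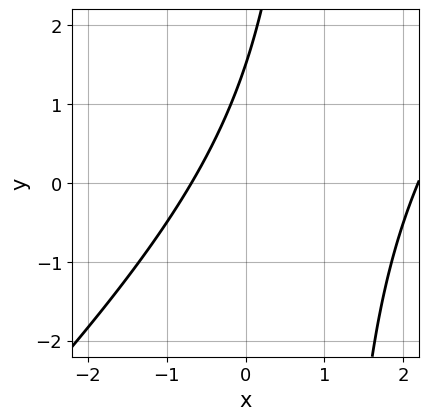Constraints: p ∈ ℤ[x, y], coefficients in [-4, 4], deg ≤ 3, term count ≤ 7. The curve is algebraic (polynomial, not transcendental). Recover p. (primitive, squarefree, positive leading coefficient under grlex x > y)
2*x^2 - 2*x*y - 3*x + 2*y - 3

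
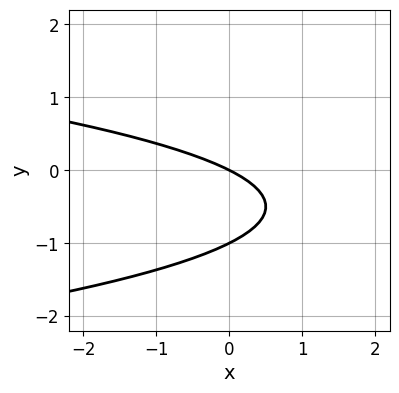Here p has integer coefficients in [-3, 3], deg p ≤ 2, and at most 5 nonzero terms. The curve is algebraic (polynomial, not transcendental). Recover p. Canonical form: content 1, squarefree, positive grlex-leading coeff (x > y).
2*y^2 + x + 2*y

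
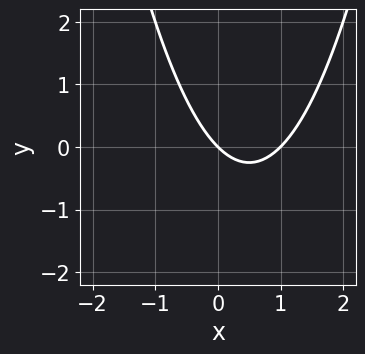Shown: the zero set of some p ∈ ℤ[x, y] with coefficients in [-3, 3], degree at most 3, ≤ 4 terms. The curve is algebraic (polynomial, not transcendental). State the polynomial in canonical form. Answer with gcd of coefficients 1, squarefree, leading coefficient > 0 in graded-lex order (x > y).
First, deg p = 2.
Then, observable constraints: among the integer gridlines, it crosses the x-axis at x ∈ {0, 1}; one y-axis crossing is at y = 0.
Finally, the integer polynomial consistent with all of this is the stated p.

x^2 - x - y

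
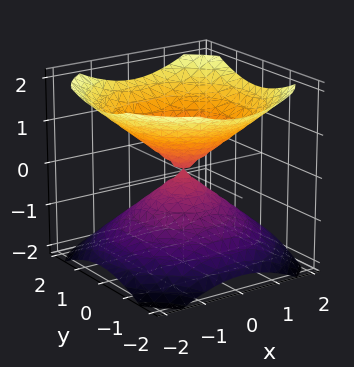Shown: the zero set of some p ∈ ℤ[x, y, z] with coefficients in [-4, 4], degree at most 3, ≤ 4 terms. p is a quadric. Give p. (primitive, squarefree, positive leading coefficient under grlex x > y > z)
2*x^2 + 2*y^2 - 3*z^2

(a) I count 2 distinct pieces. They look like related sheets of one shape, so recover p as a whole.
(b) deg p = 2. A double cone through the origin; a quadric.
(c) Symmetries: mirror symmetry z ↦ −z ⇒ only even powers of z; rotational symmetry about the z-axis ⇒ p depends on x, y only through x² + y².
(d) Against the integer gridlines: a circular section at z = 1 has radius between 1 and 2; one y-axis crossing is at y = 0; it meets the x-axis at x = 0 (among the integer gridlines).
(e) These observations pin down the coefficients.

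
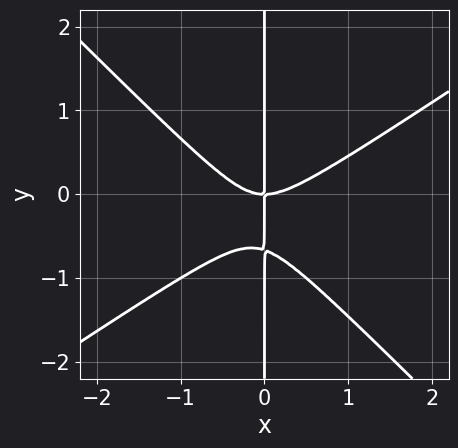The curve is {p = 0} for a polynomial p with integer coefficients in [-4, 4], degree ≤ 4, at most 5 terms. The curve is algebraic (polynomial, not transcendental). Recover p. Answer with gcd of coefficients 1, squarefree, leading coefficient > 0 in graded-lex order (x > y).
Degree: the shape is more complex than any degree-2 curve, so deg p = 3.
Observable constraints: it meets the x-axis at x = 0 (among the integer gridlines); the visible y-axis segment lies entirely on the curve.
The integer polynomial consistent with all of this is the stated p.

2*x^3 - x^2*y - 3*x*y^2 - 2*x*y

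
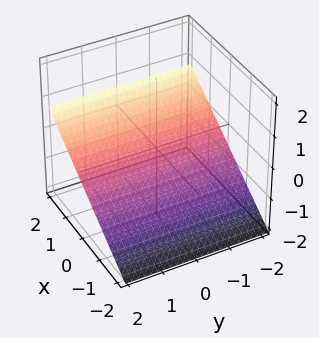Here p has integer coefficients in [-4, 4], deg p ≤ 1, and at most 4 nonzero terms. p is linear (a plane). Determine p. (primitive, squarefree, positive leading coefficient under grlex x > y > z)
(a) Degree: every cross-section is a straight line — this is a plane, so deg p = 1.
(b) From the axis intercepts and sections: one x-axis crossing is at x = 1; it misses every integer gridline on the y-axis.
(c) Solving for integer coefficients yields p as stated.

2*x - 3*z - 2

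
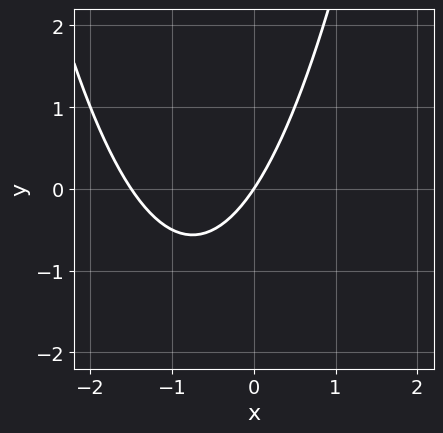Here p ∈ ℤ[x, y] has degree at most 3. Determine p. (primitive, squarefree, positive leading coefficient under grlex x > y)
Degree: the shape is more complex than any degree-1 curve, so deg p = 2.
Checking where it meets the axes: it crosses the y-axis at the gridline y = 0; it meets the x-axis at x = 0 (among the integer gridlines).
Together with the visible shape, these determine p as stated.

2*x^2 + 3*x - 2*y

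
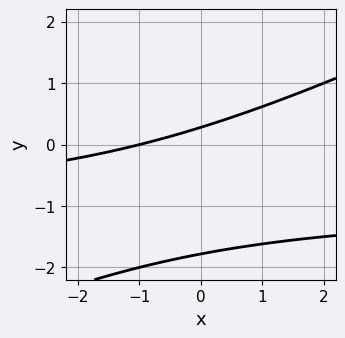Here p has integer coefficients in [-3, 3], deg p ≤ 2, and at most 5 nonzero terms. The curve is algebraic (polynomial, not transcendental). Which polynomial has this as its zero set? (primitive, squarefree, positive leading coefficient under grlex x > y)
(a) Degree: the shape is more complex than any degree-1 curve, so deg p = 2.
(b) Reading off the gridlines: it meets the x-axis at x = -1 (among the integer gridlines).
(c) Fitting integer coefficients to these (and the overall shape) gives p.

x*y - 2*y^2 + x - 3*y + 1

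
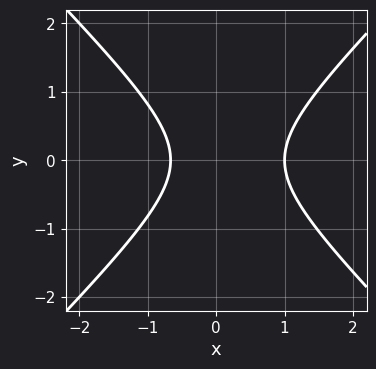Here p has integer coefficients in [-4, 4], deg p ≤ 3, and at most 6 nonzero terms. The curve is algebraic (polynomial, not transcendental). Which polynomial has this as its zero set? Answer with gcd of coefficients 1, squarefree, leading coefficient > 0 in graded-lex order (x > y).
First, degree: the shape is more complex than any degree-1 curve, so deg p = 2.
Next, symmetries: it's symmetric under y → −y, forcing even powers of y.
Then, reading off the gridlines: it meets the x-axis at x = 1 (among the integer gridlines); it misses every integer gridline on the y-axis.
Finally, solving for integer coefficients yields p as stated.

3*x^2 - 3*y^2 - x - 2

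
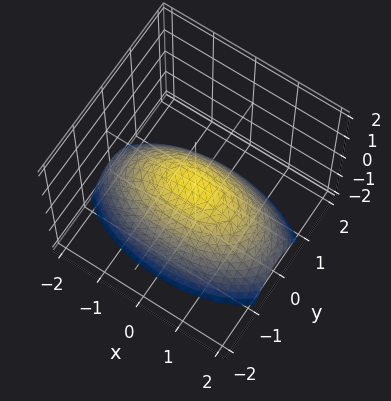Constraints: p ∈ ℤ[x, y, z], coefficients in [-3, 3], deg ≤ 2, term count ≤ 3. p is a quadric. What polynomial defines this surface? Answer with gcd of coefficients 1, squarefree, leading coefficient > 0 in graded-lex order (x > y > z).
x^2 + 3*y^2 + 3*z

(a) The degree is 2 — a single bowl opening along one axis; a quadric.
(b) Symmetries: the x ↦ −x reflection is a symmetry, so x appears only in even powers; it's symmetric under y → −y, forcing even powers of y.
(c) Checking where it meets the axes: it meets the y-axis at y = 0 (among the integer gridlines); it crosses the x-axis at the gridline x = 0; it meets the z-axis at z = 0 (among the integer gridlines).
(d) Assembling these constraints gives the stated polynomial.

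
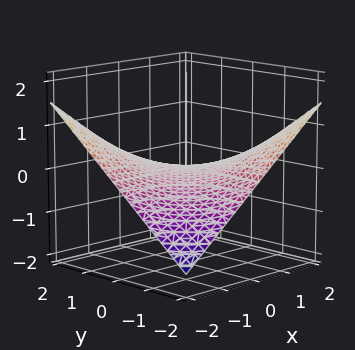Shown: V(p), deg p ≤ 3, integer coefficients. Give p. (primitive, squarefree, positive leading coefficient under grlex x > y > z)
x*y + 3*z

(a) deg p = 2. A saddle surface; a quadric.
(b) From the axis intercepts and sections: the visible y-axis segment lies entirely on the surface; the visible x-axis segment lies entirely on the surface; it meets the z-axis at z = 0 (among the integer gridlines).
(c) Assembling these constraints gives the stated polynomial.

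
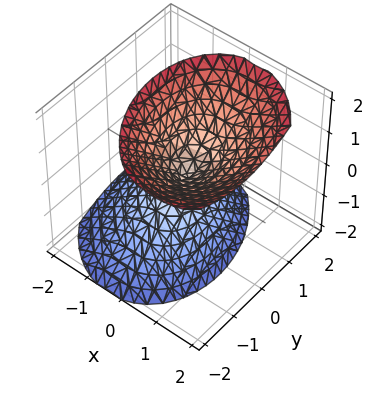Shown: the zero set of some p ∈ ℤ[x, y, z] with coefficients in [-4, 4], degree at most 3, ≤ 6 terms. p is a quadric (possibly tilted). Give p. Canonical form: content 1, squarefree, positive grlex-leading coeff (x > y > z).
3*x^2 + x*y - 2*x*z + 2*y^2 - 2*z^2

First, there are 2 components. They look like related sheets of one shape, so recover p as a whole.
Then, the degree is 2 — a generic line meets the surface in up to 2 points.
Next, from the visible intercepts: one x-axis crossing is at x = 0; one y-axis crossing is at y = 0; it crosses the z-axis at the gridline z = 0.
Finally, solving for integer coefficients yields p as stated.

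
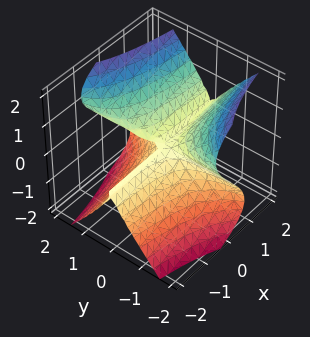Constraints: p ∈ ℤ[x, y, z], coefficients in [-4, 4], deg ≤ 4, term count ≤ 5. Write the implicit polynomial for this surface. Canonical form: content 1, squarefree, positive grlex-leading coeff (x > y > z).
First, deg p = 3.
Next, reading off the gridlines: it meets the z-axis at z = 0 (among the integer gridlines); every point of the y-axis in the box is on the surface; every point of the x-axis in the box is on the surface.
Finally, these observations pin down the coefficients.

3*x*y^2 + 3*y^2*z - 3*z^3 + y*z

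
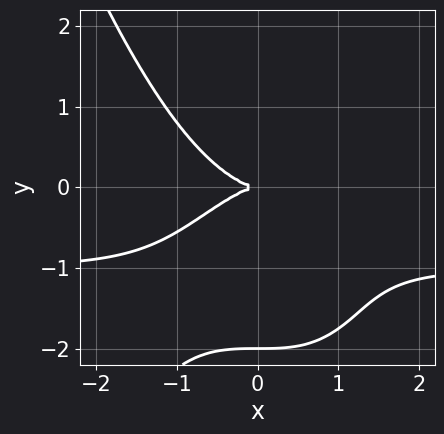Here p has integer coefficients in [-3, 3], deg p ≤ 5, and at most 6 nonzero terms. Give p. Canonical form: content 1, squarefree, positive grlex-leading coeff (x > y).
x^3*y + x^3 + y^3 + 2*y^2

1. The degree is 4 — the shape is more complex than any degree-3 curve.
2. Reading off the gridlines: among the integer gridlines, it crosses the y-axis at y ∈ {-2, 0}; it crosses the x-axis at the gridline x = 0.
3. Fitting integer coefficients to these (and the overall shape) gives p.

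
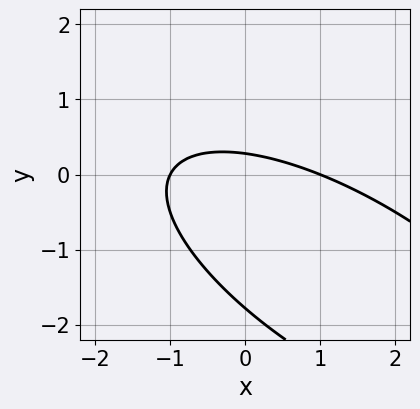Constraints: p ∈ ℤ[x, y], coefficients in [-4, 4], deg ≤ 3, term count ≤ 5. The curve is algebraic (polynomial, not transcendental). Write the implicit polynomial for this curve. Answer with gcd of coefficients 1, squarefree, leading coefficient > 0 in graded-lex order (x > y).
x^2 + 2*x*y + 2*y^2 + 3*y - 1

(a) deg p = 2.
(b) Observable constraints: the x-axis gridline crossings are at x ∈ {-1, 1}.
(c) Putting this together gives p.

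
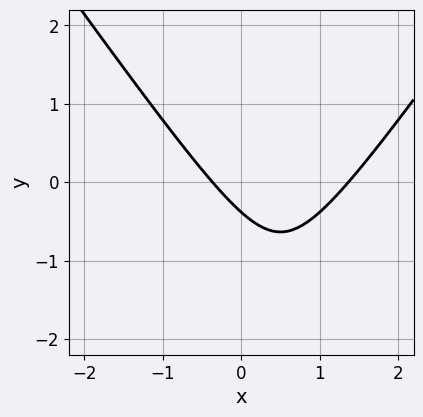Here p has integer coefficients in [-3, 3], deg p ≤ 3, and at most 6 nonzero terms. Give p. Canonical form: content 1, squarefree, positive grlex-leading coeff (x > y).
2*x^2 - y^2 - 2*x - 3*y - 1

1. deg p = 2.
2. Putting this together gives p.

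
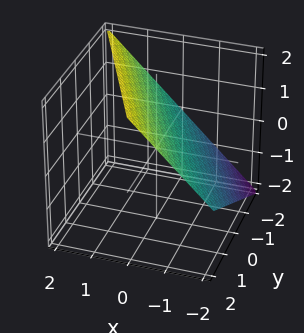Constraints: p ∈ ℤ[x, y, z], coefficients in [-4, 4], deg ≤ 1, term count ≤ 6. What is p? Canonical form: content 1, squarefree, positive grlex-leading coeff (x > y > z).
First, the degree is 1 — every cross-section is a straight line — this is a plane.
Next, against the integer gridlines: it meets the z-axis at z = 1 (among the integer gridlines); it crosses the x-axis at the gridline x = -1; one y-axis crossing is at y = -2.
Finally, fitting integer coefficients to these (and the overall shape) gives p.

2*x + y - 2*z + 2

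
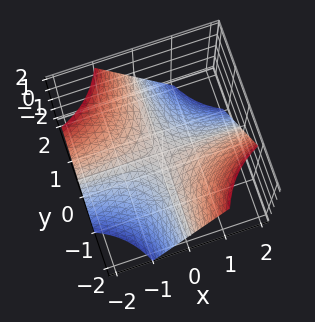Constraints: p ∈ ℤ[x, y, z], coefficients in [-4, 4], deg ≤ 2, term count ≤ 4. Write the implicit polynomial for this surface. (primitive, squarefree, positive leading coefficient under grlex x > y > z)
1. deg p = 2. A hyperbolic paraboloid; a quadric.
2. Reading off the gridlines: every point of the x-axis in the box is on the surface; the visible y-axis segment lies entirely on the surface; it meets the z-axis at z = 0 (among the integer gridlines).
3. Solving for integer coefficients yields p as stated.

x*y + z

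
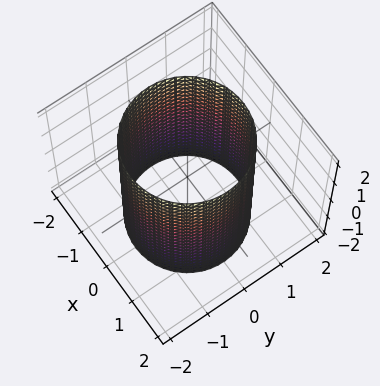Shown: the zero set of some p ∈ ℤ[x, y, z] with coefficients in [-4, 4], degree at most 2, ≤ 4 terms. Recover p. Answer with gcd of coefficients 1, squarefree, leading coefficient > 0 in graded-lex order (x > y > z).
First, degree: constant cross-section along one axis; a quadric, so deg p = 2.
Then, symmetries: mirror symmetry z ↦ −z ⇒ only even powers of z; the z-axis is an axis of rotation, so x and y enter only as x² + y².
Next, checking where it meets the axes: a circular section at z = 2 has radius between 1 and 2; the surface avoids every integer z-axis point in the box.
Finally, these observations pin down the coefficients.

x^2 + y^2 - 2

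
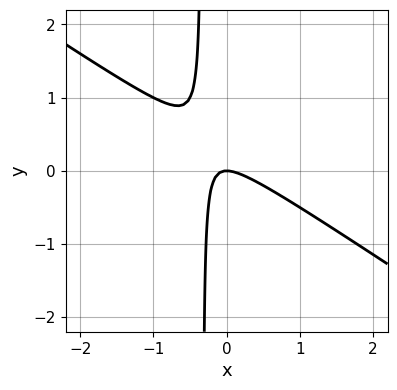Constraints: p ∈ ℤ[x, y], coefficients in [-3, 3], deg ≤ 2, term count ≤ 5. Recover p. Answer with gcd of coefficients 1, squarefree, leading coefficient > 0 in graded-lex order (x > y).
2*x^2 + 3*x*y + y

Degree: a generic line meets the curve in up to 2 points, so deg p = 2.
Observable constraints: it crosses the y-axis at the gridline y = 0; one x-axis crossing is at x = 0.
Together with the visible shape, these determine p as stated.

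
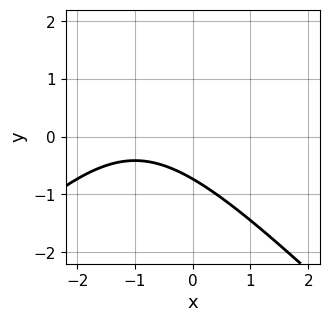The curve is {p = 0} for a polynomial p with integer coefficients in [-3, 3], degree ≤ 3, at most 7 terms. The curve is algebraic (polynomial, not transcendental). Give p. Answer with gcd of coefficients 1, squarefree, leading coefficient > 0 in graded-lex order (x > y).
x^2 - y^2 + 2*x + 2*y + 2

1. deg p = 2.
2. Observable constraints: no x-intercept at any integer in the box.
3. The integer polynomial consistent with all of this is the stated p.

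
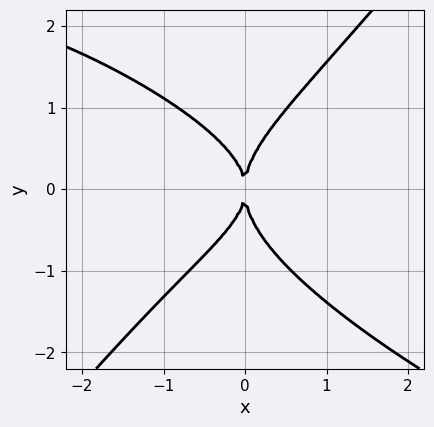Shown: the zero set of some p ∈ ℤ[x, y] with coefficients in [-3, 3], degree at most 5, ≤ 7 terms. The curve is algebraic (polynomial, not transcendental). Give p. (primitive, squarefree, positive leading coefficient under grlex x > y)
x^3*y + 2*x^2*y^2 - 2*y^4 + x*y^2 + 3*x^2

The degree is 4 — the shape is more complex than any degree-3 curve.
Observable constraints: it crosses the y-axis at the gridline y = 0; it crosses the x-axis at the gridline x = 0.
These observations pin down the coefficients.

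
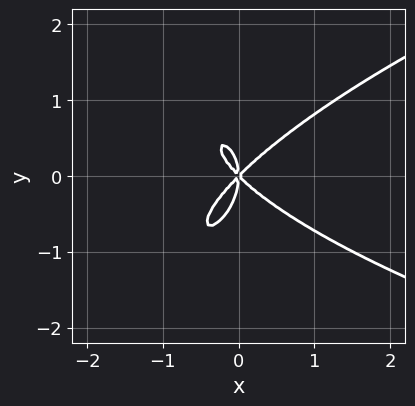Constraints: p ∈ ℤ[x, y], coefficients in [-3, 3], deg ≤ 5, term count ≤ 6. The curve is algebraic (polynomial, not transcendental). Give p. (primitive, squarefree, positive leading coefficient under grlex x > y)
x^2*y^2 - x*y^3 + 2*y^4 - 3*x^3 + 3*x*y^2

Degree: a generic line meets the curve in up to 4 points, so deg p = 4.
Observable constraints: it crosses the y-axis at the gridline y = 0; it meets the x-axis at x = 0 (among the integer gridlines).
Together with the visible shape, these determine p as stated.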